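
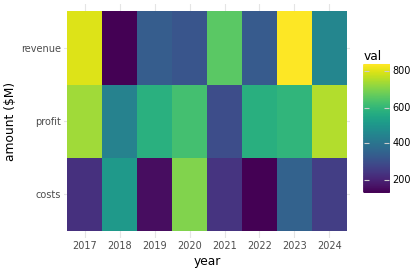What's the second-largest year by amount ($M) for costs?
Top 3 for costs: 2020 ≈ 700, 2018 ≈ 500, 2023 ≈ 400.

2018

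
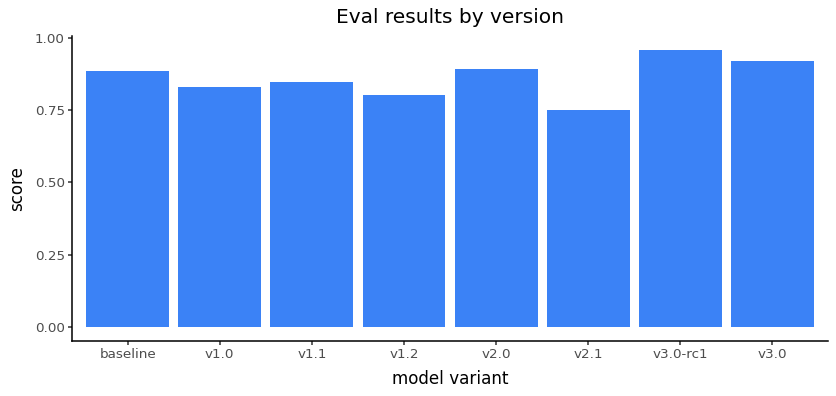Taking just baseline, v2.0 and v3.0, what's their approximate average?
(0.9 + 0.9 + 0.9) / 3 ≈ 0.9.

≈ 0.9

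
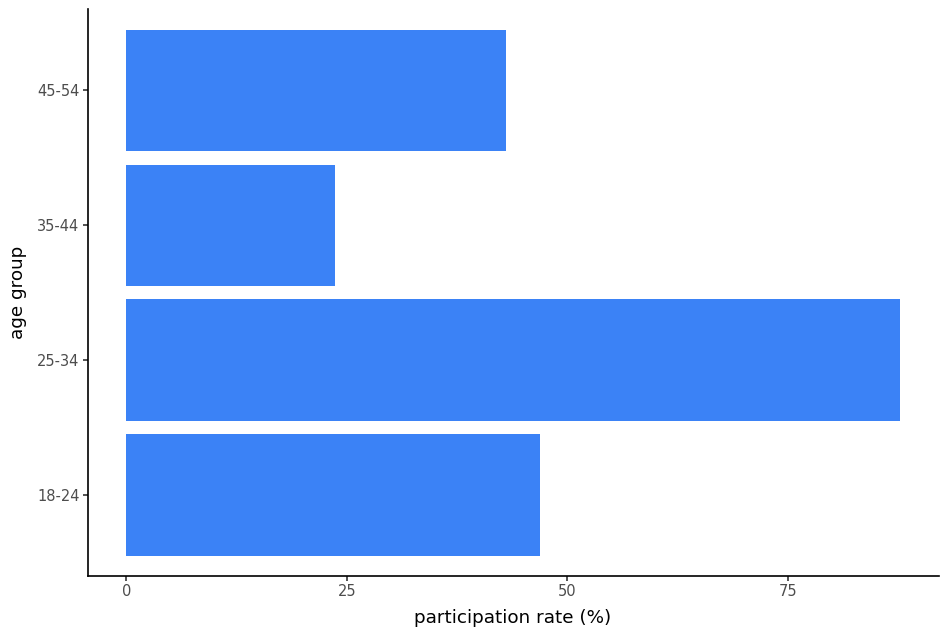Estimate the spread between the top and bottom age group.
Max 25-34 ≈ 90, min 35-44 ≈ 20; range ≈ 70.

≈ 70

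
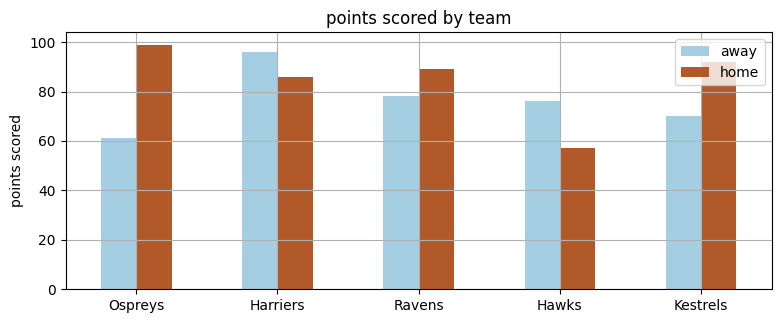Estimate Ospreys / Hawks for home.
Ospreys ≈ 100, Hawks ≈ 60; 100/60 ≈ 1.67.

≈ 1.67×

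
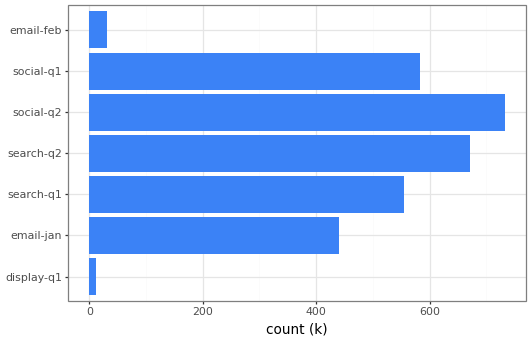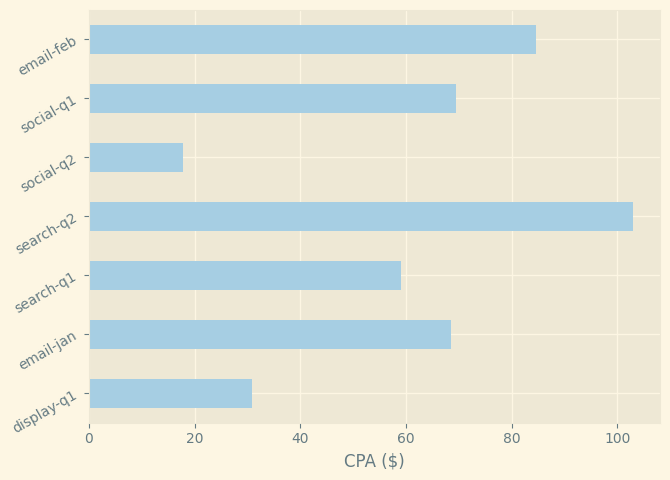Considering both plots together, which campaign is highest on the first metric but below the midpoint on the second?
Chart 2 median CPA ($) ≈ 70; below-median campaigns: display-q1, search-q1, social-q2. Among those, social-q2 has the highest count (k) (≈ 700).

social-q2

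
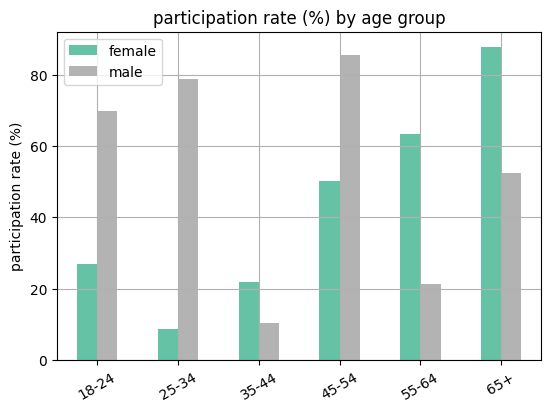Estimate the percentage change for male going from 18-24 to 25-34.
18-24 ≈ 70, 25-34 ≈ 80; (80 − 70) / 70 ≈ +14.3%.

≈ +14.3%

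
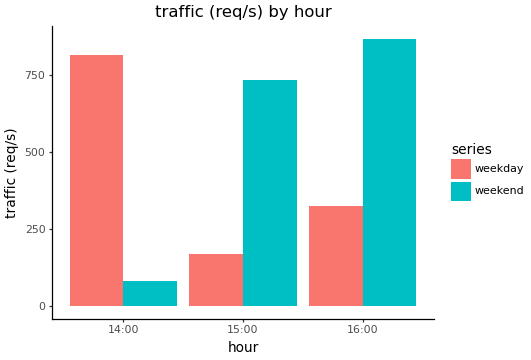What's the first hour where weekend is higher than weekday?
14:00: weekend ≈ 100 vs weekday ≈ 800 (not yet); 15:00: weekend ≈ 700 vs weekday ≈ 200 (first crossover).

15:00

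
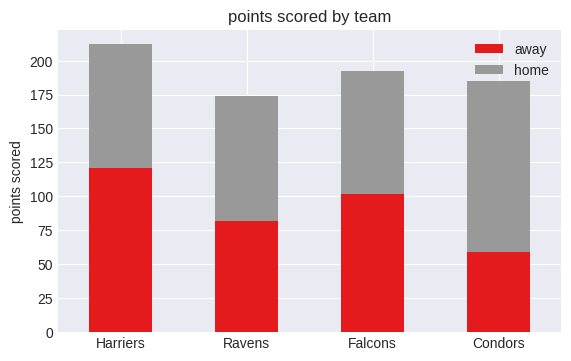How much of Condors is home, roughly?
≈ 120

home top ≈ 180, bottom ≈ 60; segment ≈ 120.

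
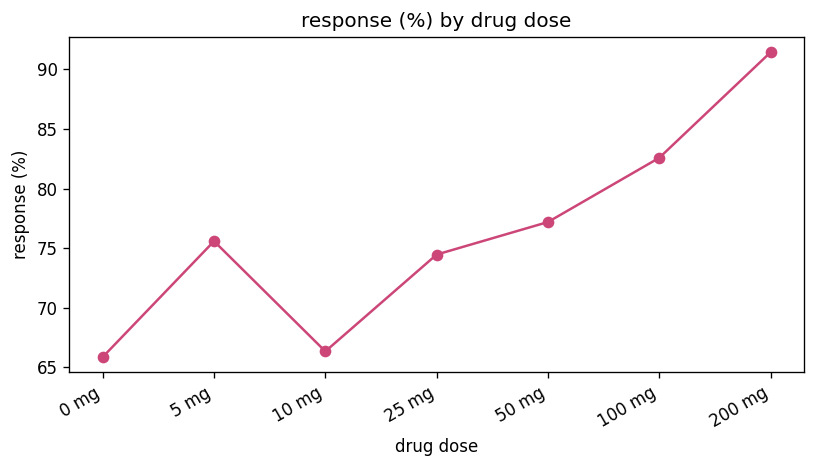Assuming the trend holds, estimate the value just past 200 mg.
Last three: 75, 85, 90 → slope ≈ 7.5/step → next ≈ 97.5.

≈ 97.5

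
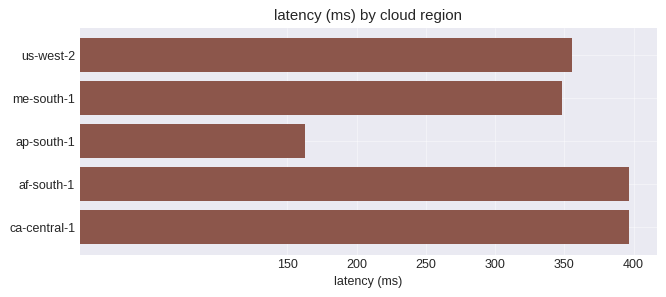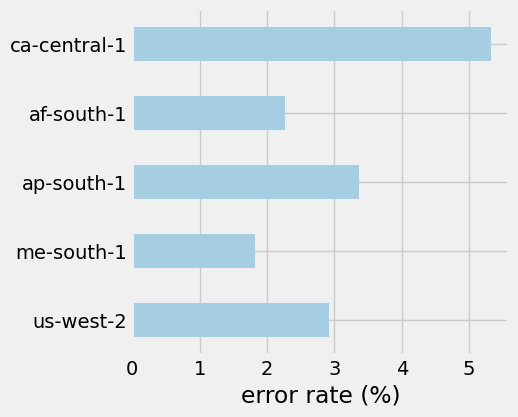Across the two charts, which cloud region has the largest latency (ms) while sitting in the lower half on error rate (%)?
Chart 2 median error rate (%) ≈ 3; below-median cloud regions: me-south-1, af-south-1. Among those, af-south-1 has the highest latency (ms) (≈ 400).

af-south-1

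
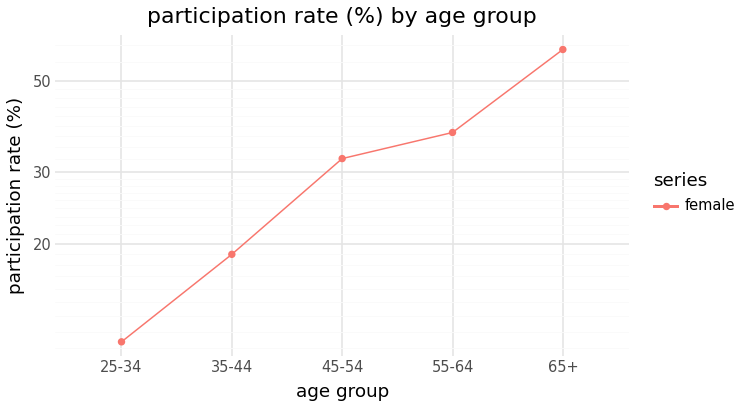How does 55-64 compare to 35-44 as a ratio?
55-64 ≈ 35, 35-44 ≈ 20; 35/20 ≈ 1.75.

≈ 1.75×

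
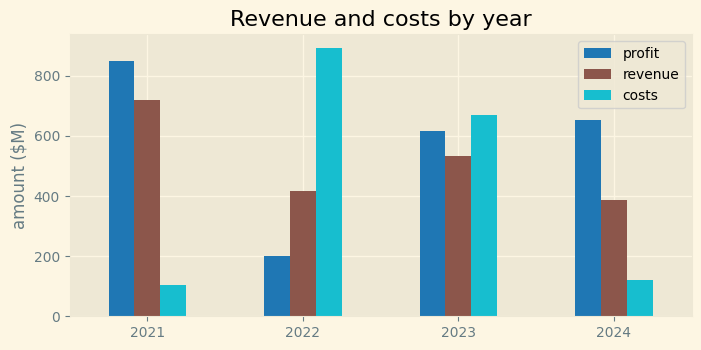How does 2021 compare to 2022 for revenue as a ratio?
≈ 1.75×

2021 ≈ 700, 2022 ≈ 400; 700/400 ≈ 1.75.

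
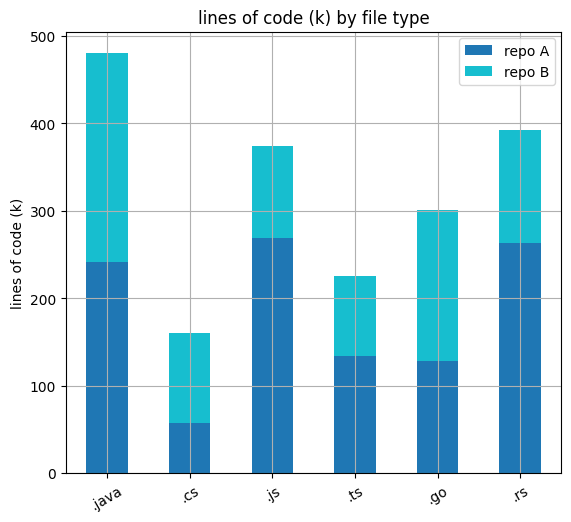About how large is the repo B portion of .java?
≈ 250

repo B top ≈ 500, bottom ≈ 250; segment ≈ 250.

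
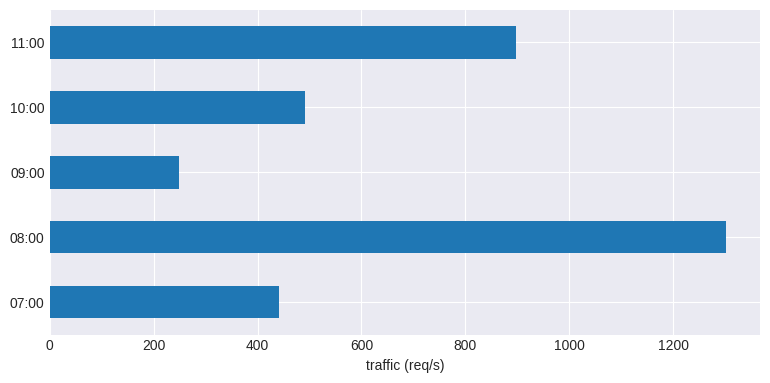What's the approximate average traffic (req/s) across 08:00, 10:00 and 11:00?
(1400 + 400 + 800) / 3 ≈ 867.

≈ 867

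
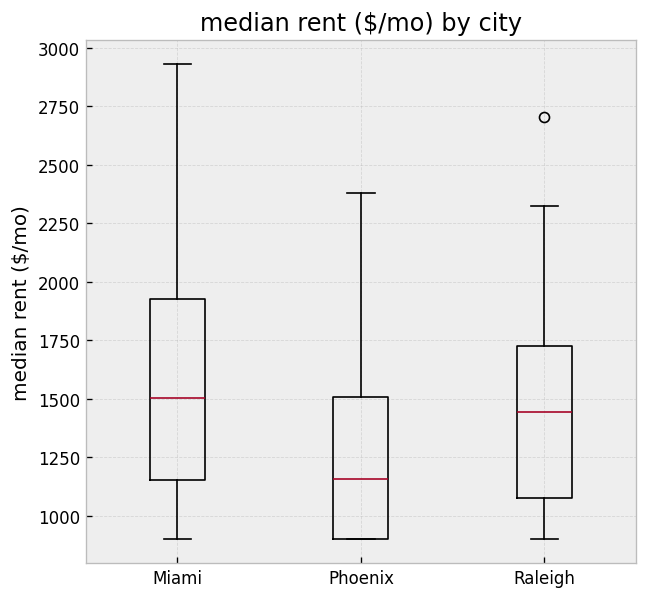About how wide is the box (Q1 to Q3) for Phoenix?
≈ 600

Q3 ≈ 1500, Q1 ≈ 900; IQR ≈ 600.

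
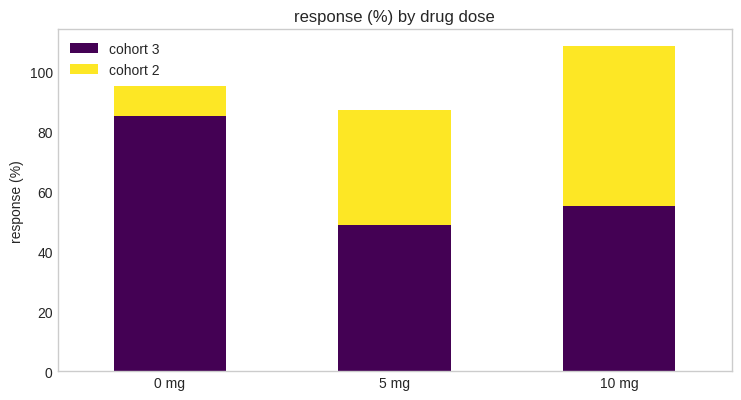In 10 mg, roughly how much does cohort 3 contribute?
≈ 60

cohort 3 top ≈ 60, bottom ≈ 0; segment ≈ 60.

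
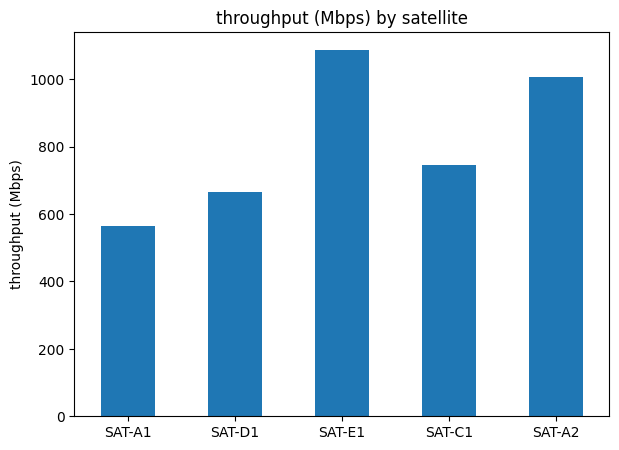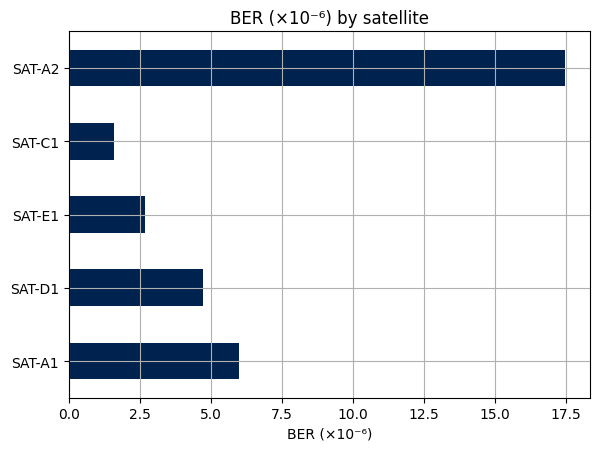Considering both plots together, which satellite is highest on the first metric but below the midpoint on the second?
SAT-E1

Chart 2 median BER (×10⁻⁶) ≈ 4; below-median satellites: SAT-E1, SAT-C1. Among those, SAT-E1 has the highest throughput (Mbps) (≈ 1100).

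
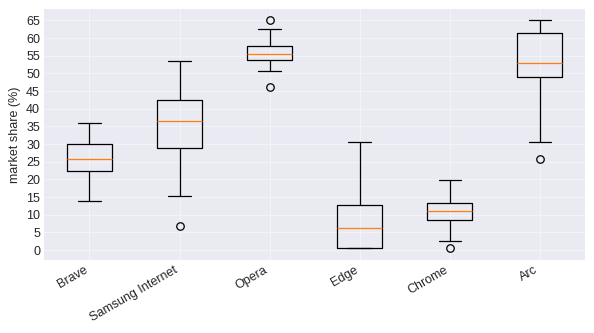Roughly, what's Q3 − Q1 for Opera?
Q3 ≈ 60, Q1 ≈ 55; IQR ≈ 5.

≈ 5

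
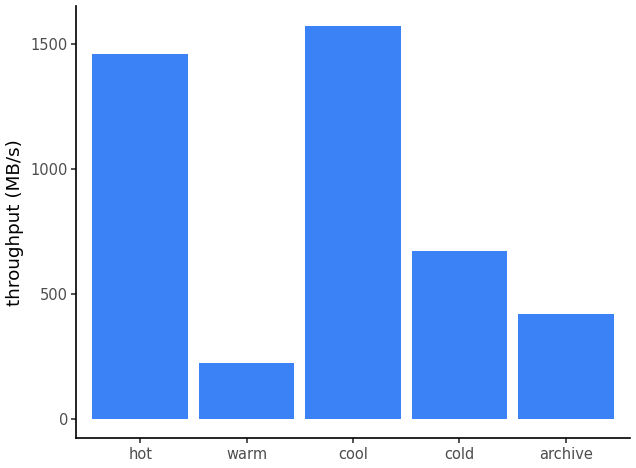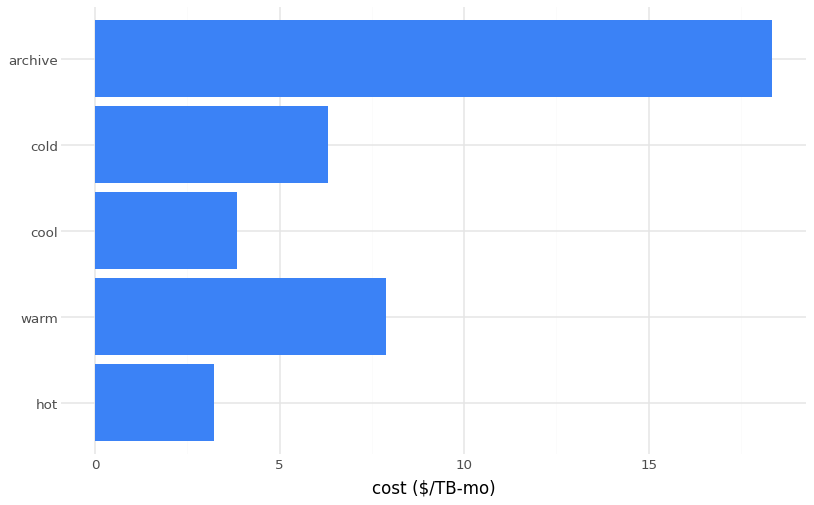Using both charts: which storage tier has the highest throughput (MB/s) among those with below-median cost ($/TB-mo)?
Chart 2 median cost ($/TB-mo) ≈ 6; below-median storage tiers: hot, cool. Among those, cool has the highest throughput (MB/s) (≈ 1600).

cool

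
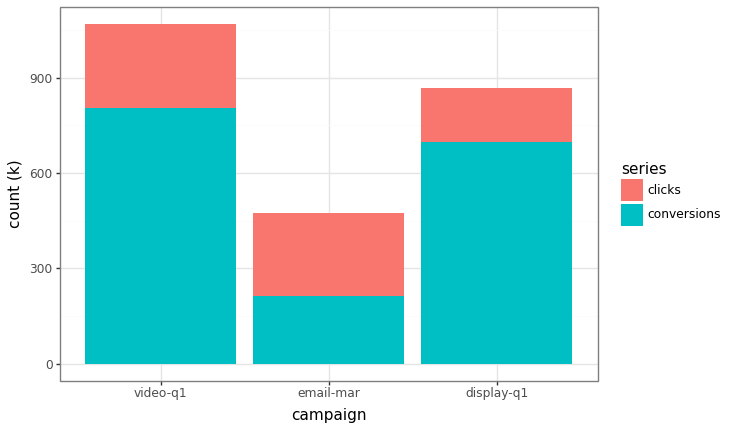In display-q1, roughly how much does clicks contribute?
clicks top ≈ 900, bottom ≈ 700; segment ≈ 200.

≈ 200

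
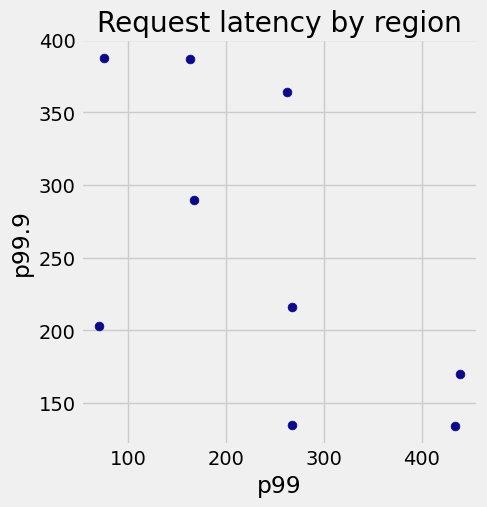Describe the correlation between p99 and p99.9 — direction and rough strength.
Points are negatively correlated; moderate (|r| ≈ 0.6).

negative, moderate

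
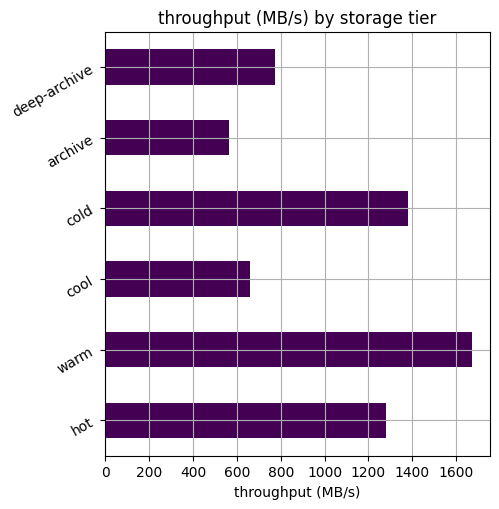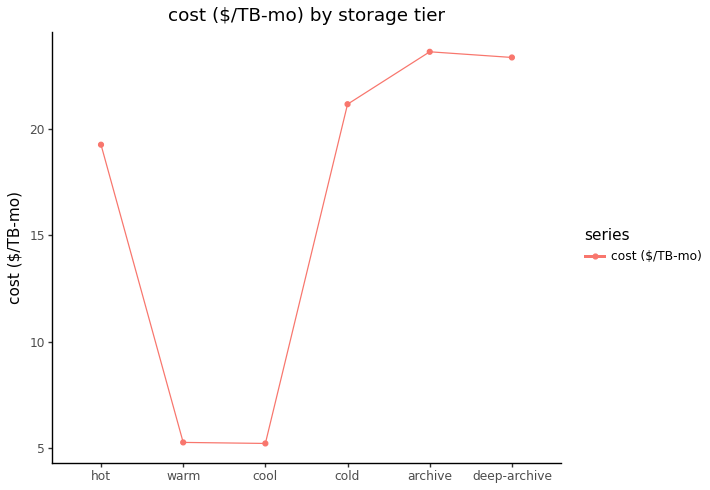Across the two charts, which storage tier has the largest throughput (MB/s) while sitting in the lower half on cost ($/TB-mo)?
warm

Chart 2 median cost ($/TB-mo) ≈ 20; below-median storage tiers: hot, warm, cool. Among those, warm has the highest throughput (MB/s) (≈ 1600).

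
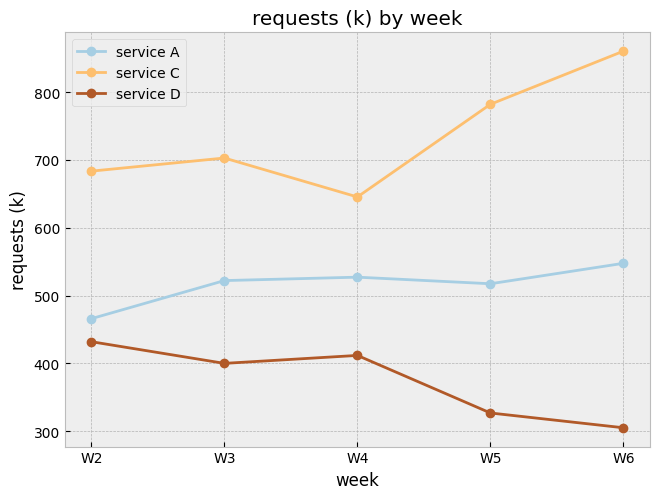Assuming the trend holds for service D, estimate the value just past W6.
≈ 250

Last three: 400, 350, 300 → slope ≈ -50/step → next ≈ 250.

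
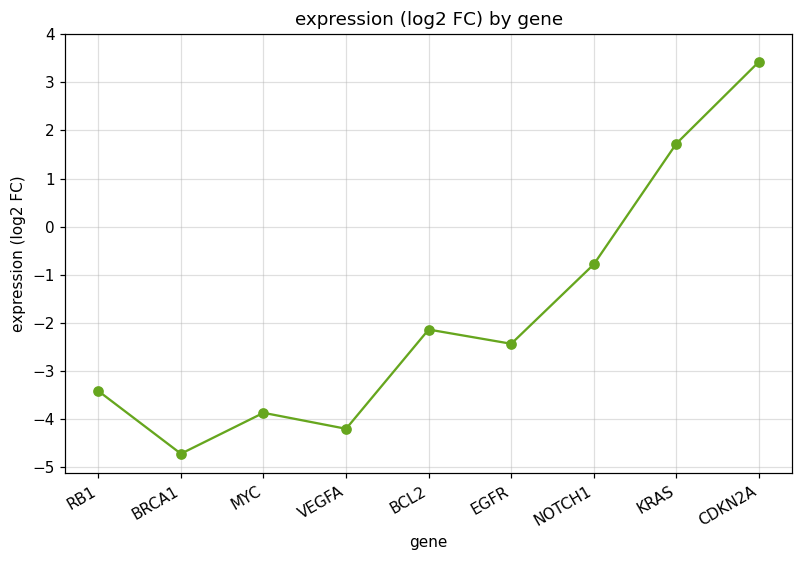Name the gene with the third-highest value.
NOTCH1

Top 4: CDKN2A ≈ 3, KRAS ≈ 2, NOTCH1 ≈ -1, BCL2 ≈ -2.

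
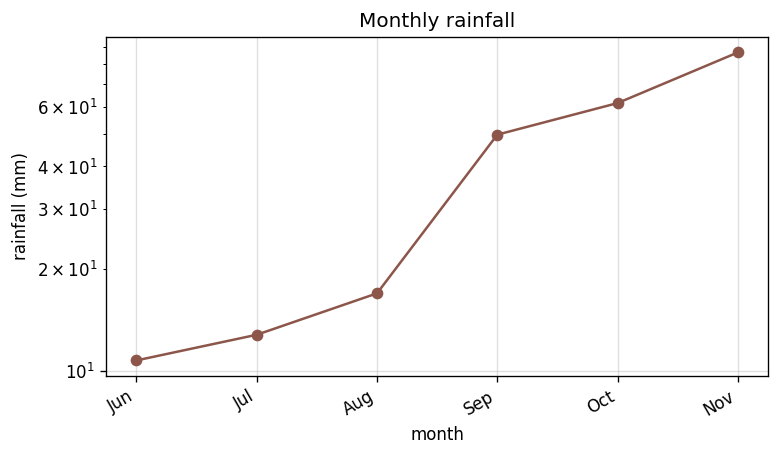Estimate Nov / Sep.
Nov ≈ 90, Sep ≈ 50; 90/50 ≈ 1.8.

≈ 1.8×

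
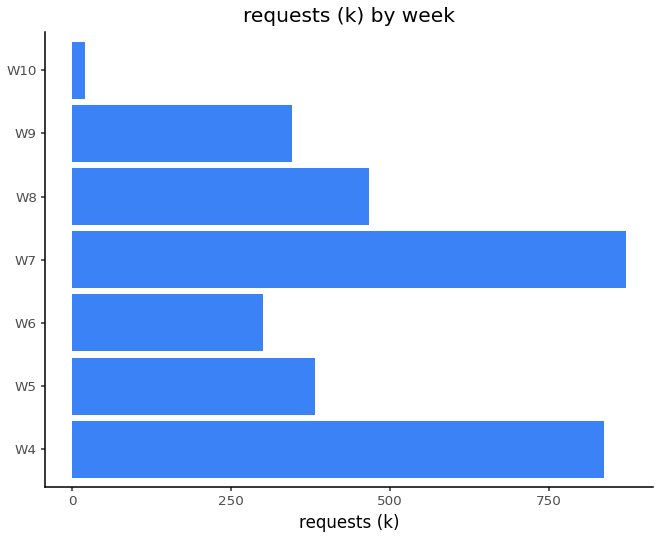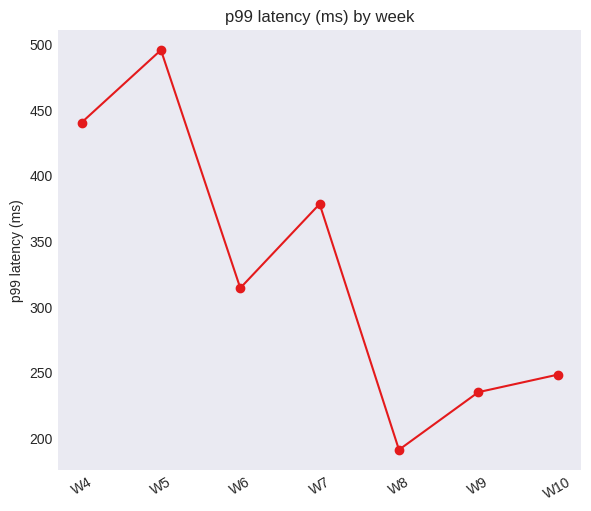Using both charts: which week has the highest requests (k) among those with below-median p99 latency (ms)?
W8

Chart 2 median p99 latency (ms) ≈ 300; below-median weeks: W8, W9, W10. Among those, W8 has the highest requests (k) (≈ 500).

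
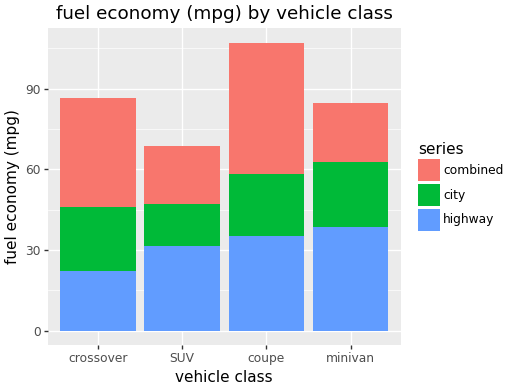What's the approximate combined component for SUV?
≈ 20

combined top ≈ 70, bottom ≈ 50; segment ≈ 20.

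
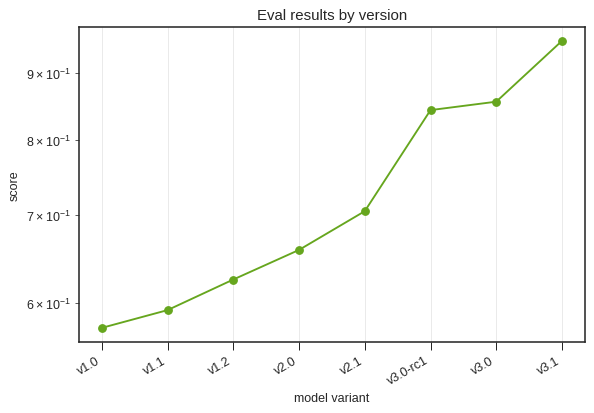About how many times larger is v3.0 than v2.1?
≈ 1.21×

v3.0 ≈ 0.85, v2.1 ≈ 0.70; 0.85/0.70 ≈ 1.21.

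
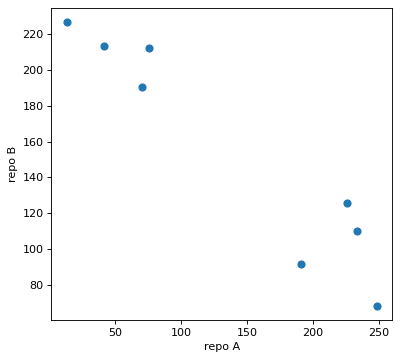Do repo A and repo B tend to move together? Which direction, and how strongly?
negative, strong

Points are negatively correlated; strong (|r| ≈ 1.0).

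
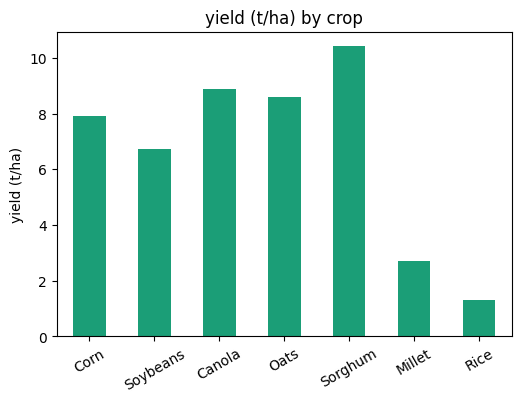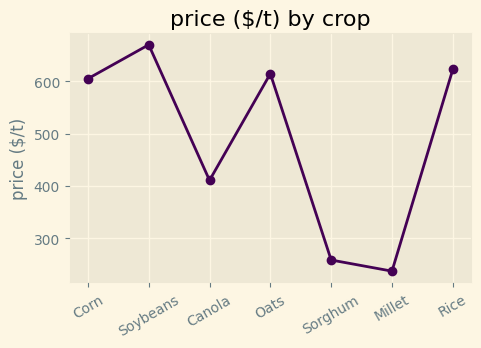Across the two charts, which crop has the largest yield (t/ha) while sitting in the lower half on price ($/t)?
Sorghum

Chart 2 median price ($/t) ≈ 600; below-median crops: Canola, Sorghum, Millet. Among those, Sorghum has the highest yield (t/ha) (≈ 10).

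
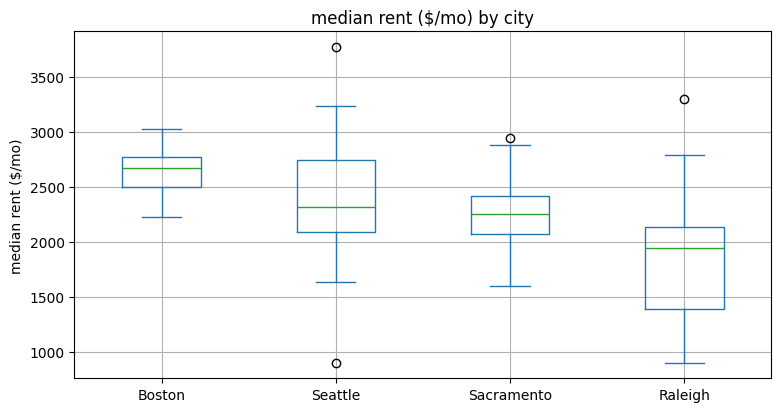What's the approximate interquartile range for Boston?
≈ 300

Q3 ≈ 2800, Q1 ≈ 2500; IQR ≈ 300.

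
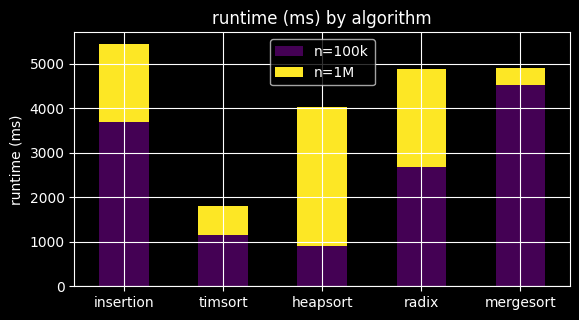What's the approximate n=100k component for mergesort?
≈ 4500

n=100k top ≈ 4500, bottom ≈ 0; segment ≈ 4500.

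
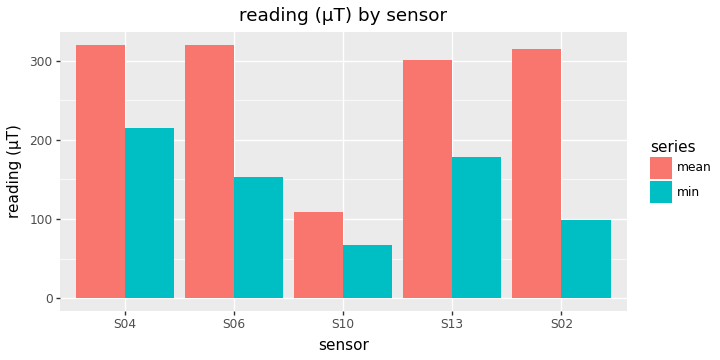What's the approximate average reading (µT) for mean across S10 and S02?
≈ 200

(100 + 300) / 2 ≈ 200.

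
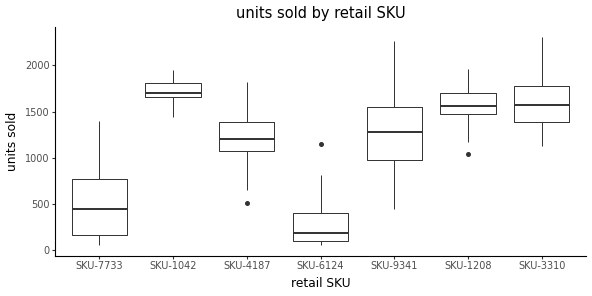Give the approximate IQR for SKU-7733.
≈ 600

Q3 ≈ 800, Q1 ≈ 200; IQR ≈ 600.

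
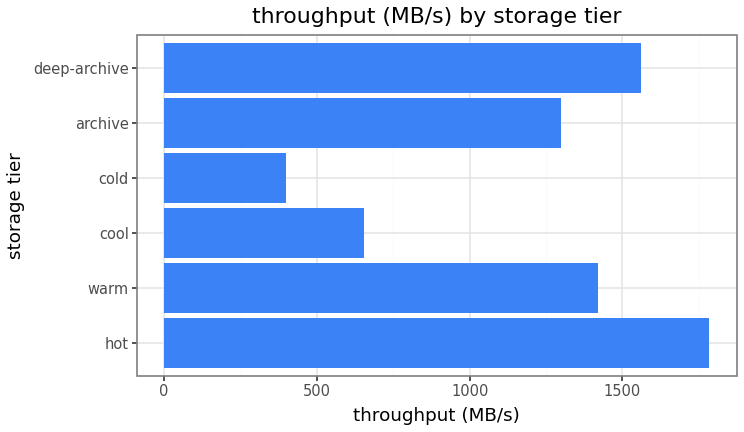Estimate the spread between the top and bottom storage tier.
≈ 1400

Max hot ≈ 1800, min cold ≈ 400; range ≈ 1400.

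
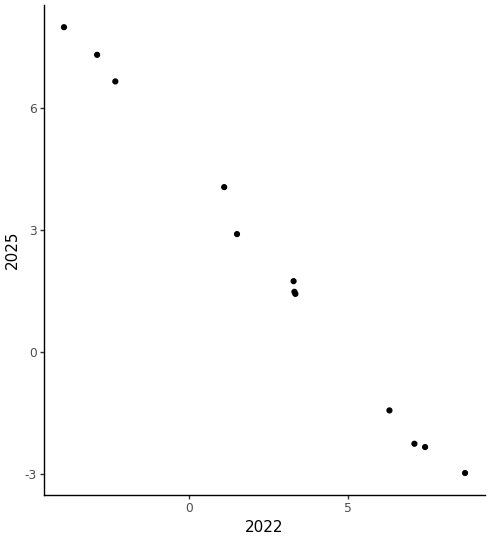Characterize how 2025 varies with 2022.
negative, strong

Points are negatively correlated; strong (|r| ≈ 1.0).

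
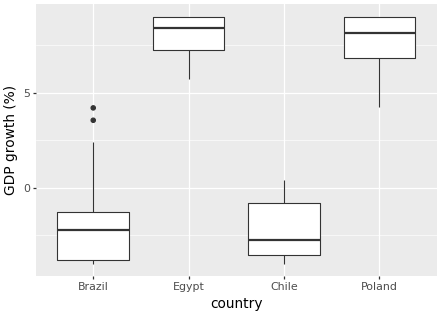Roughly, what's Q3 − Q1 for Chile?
Q3 ≈ -1, Q1 ≈ -4; IQR ≈ 3.

≈ 3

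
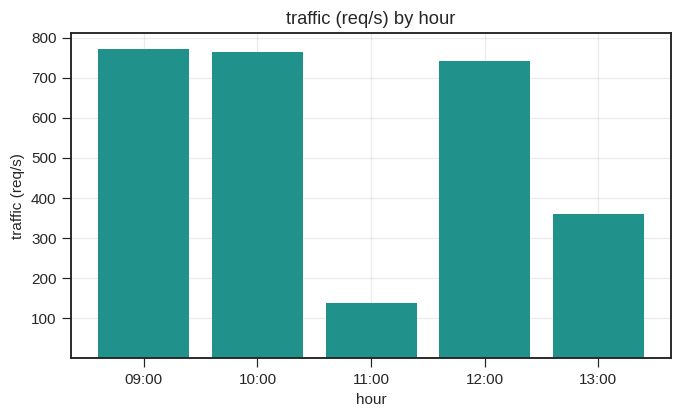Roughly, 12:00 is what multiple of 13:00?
≈ 1.75×

12:00 ≈ 700, 13:00 ≈ 400; 700/400 ≈ 1.75.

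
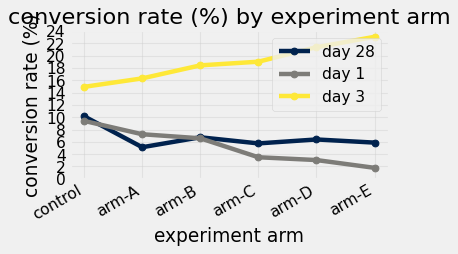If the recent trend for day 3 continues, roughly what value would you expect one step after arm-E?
Last three: 20, 22, 24 → slope ≈ 2/step → next ≈ 26.

≈ 26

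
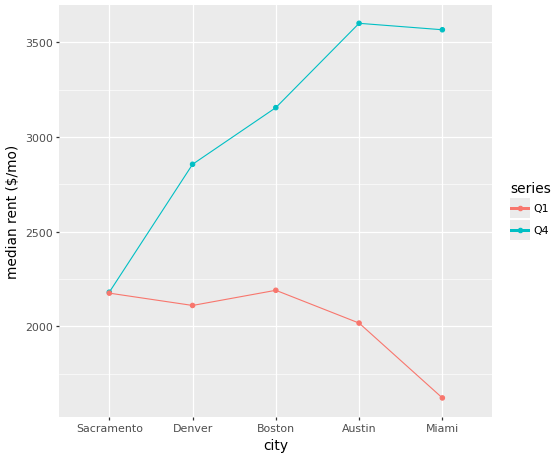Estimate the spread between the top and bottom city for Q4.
Max Austin ≈ 3600, min Sacramento ≈ 2200; range ≈ 1400.

≈ 1400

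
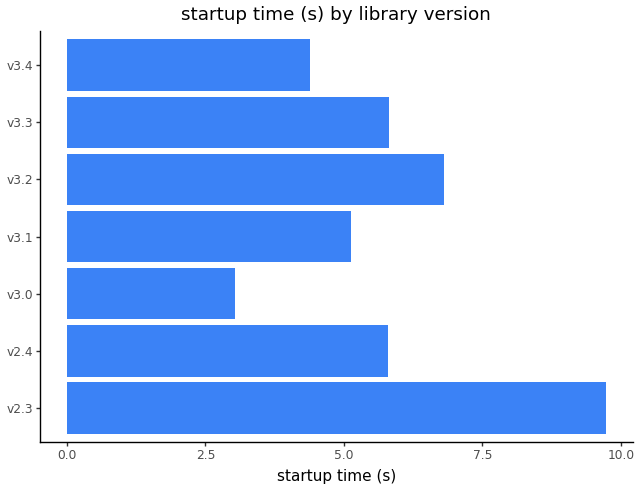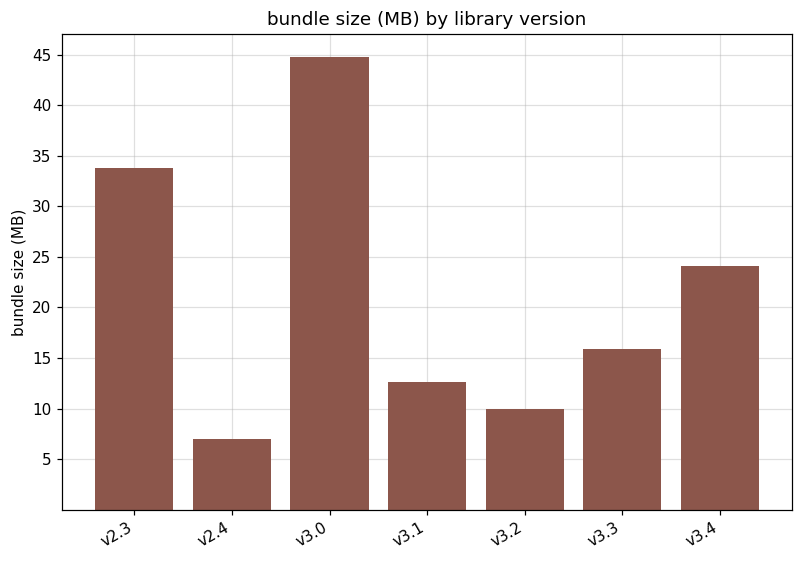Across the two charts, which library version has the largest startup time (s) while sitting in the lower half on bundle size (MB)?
Chart 2 median bundle size (MB) ≈ 15; below-median library versions: v2.4, v3.1, v3.2. Among those, v3.2 has the highest startup time (s) (≈ 7).

v3.2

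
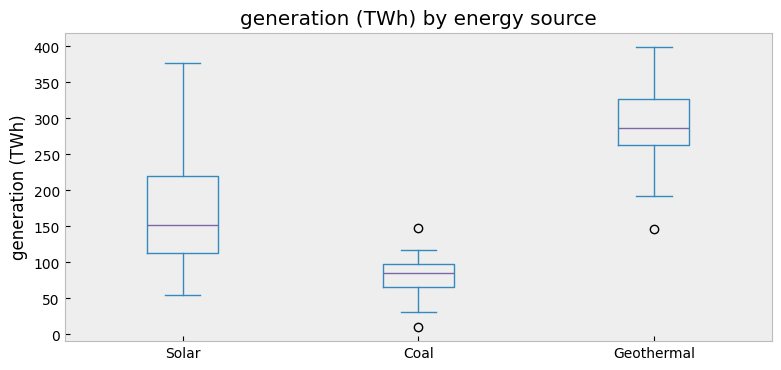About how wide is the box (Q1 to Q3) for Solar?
Q3 ≈ 220, Q1 ≈ 120; IQR ≈ 100.

≈ 100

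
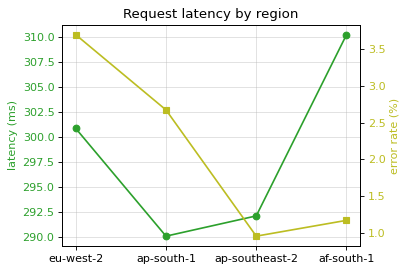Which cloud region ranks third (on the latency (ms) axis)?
Top 4 (on the latency (ms) axis): af-south-1 ≈ 310, eu-west-2 ≈ 300, ap-southeast-2 ≈ 292, ap-south-1 ≈ 290.

ap-southeast-2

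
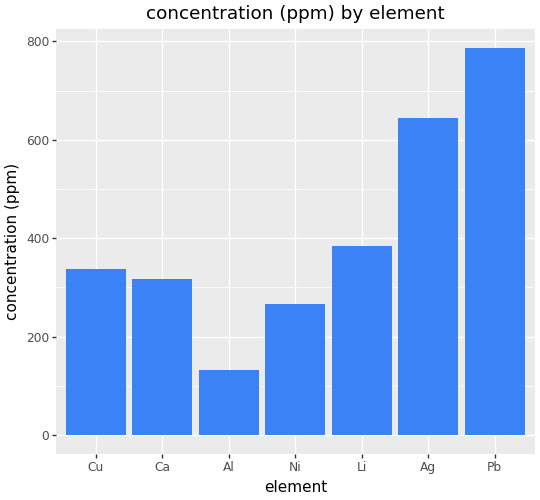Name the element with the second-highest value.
Ag

Top 3: Pb ≈ 800, Ag ≈ 600, Li ≈ 400.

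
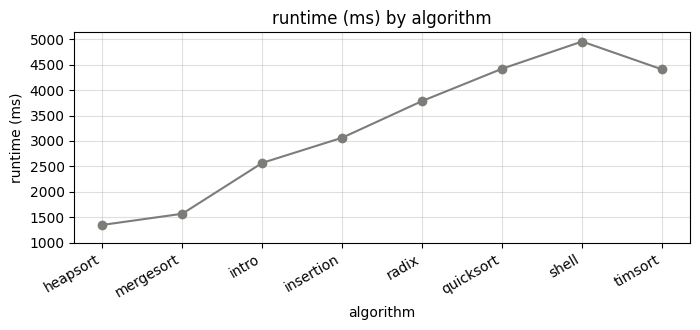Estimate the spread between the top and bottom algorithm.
Max shell ≈ 5000, min heapsort ≈ 1500; range ≈ 3500.

≈ 3500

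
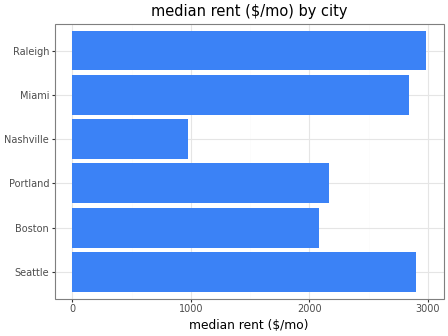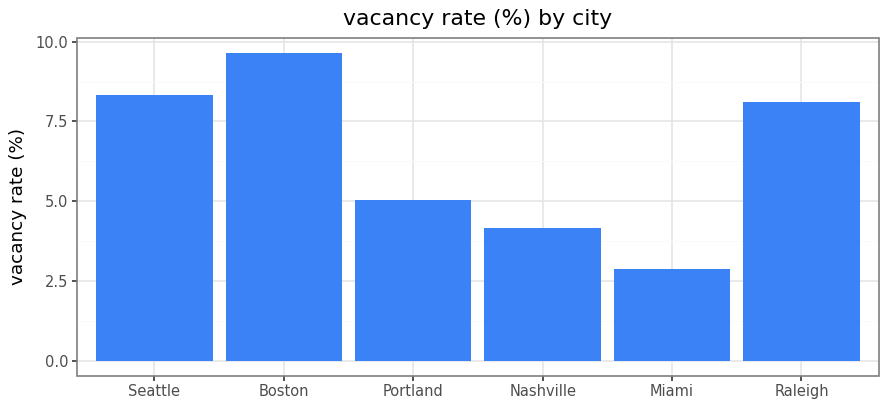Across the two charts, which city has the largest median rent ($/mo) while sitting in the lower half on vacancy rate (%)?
Chart 2 median vacancy rate (%) ≈ 7; below-median cities: Portland, Nashville, Miami. Among those, Miami has the highest median rent ($/mo) (≈ 3000).

Miami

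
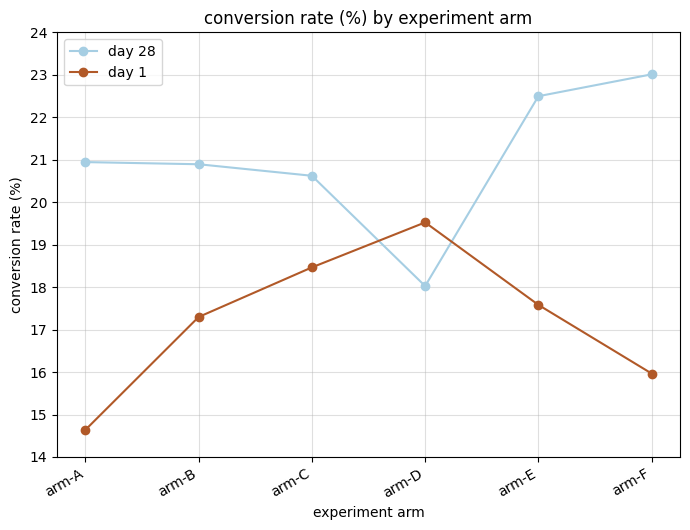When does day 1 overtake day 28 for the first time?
arm-D

arm-C: day 1 ≈ 18 vs day 28 ≈ 21 (not yet); arm-D: day 1 ≈ 20 vs day 28 ≈ 18 (first crossover).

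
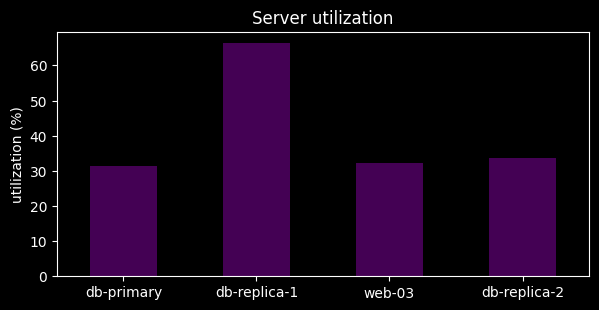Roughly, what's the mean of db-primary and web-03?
(30 + 30) / 2 ≈ 30.

≈ 30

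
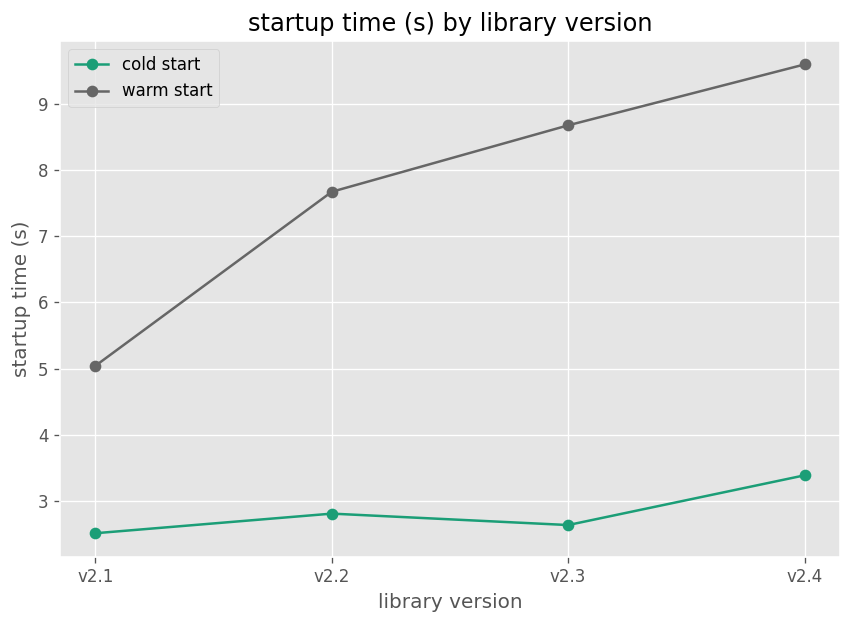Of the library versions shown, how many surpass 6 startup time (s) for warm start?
Above 6: v2.2, v2.3, v2.4.

3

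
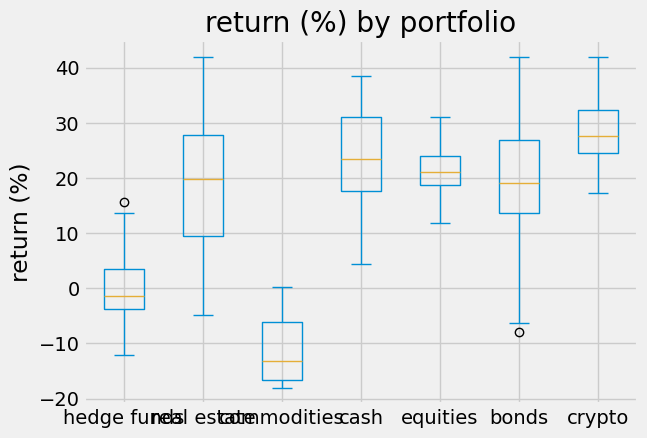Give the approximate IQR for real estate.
≈ 20

Q3 ≈ 30, Q1 ≈ 10; IQR ≈ 20.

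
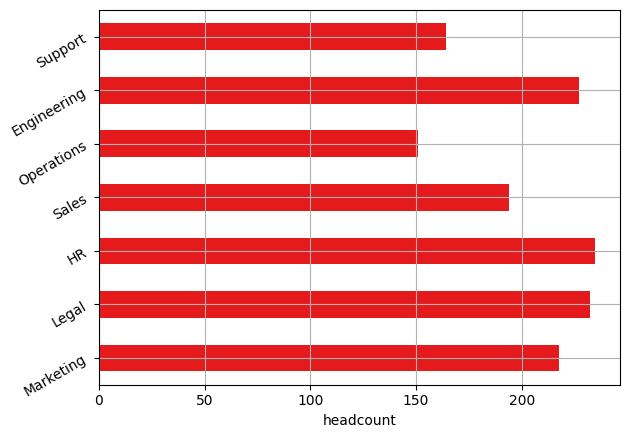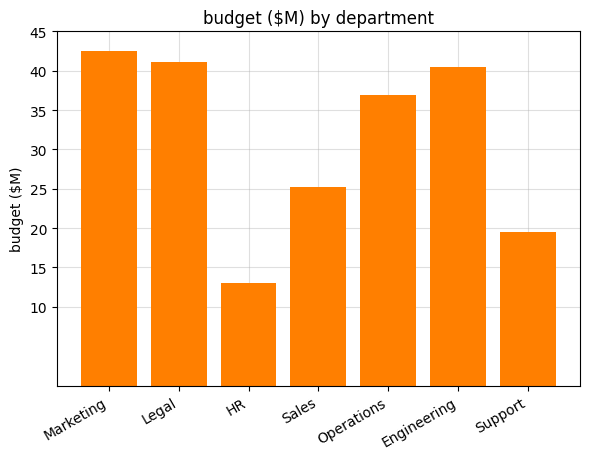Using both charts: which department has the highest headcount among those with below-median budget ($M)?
Chart 2 median budget ($M) ≈ 35; below-median departments: HR, Sales, Support. Among those, HR has the highest headcount (≈ 225).

HR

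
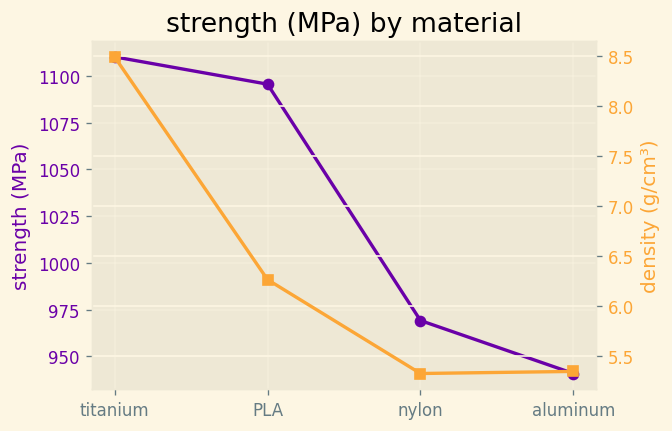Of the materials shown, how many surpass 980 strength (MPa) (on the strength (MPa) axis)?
Above 980: titanium, PLA.

2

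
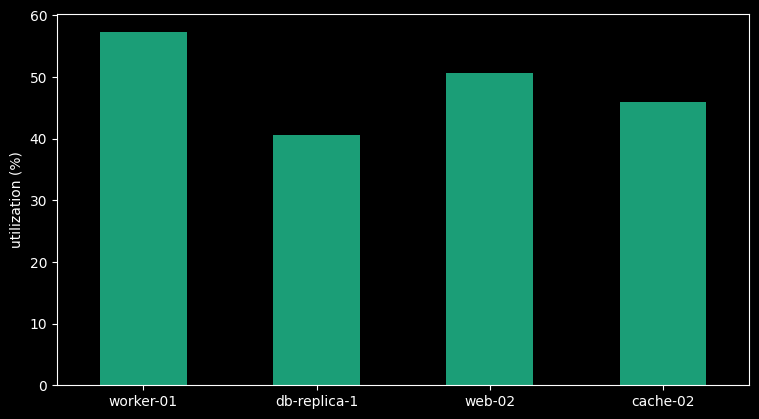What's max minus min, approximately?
Max worker-01 ≈ 55, min db-replica-1 ≈ 40; range ≈ 15.

≈ 15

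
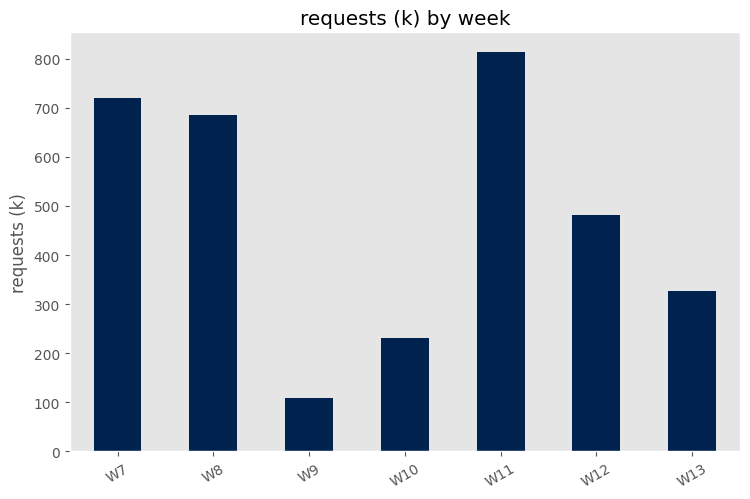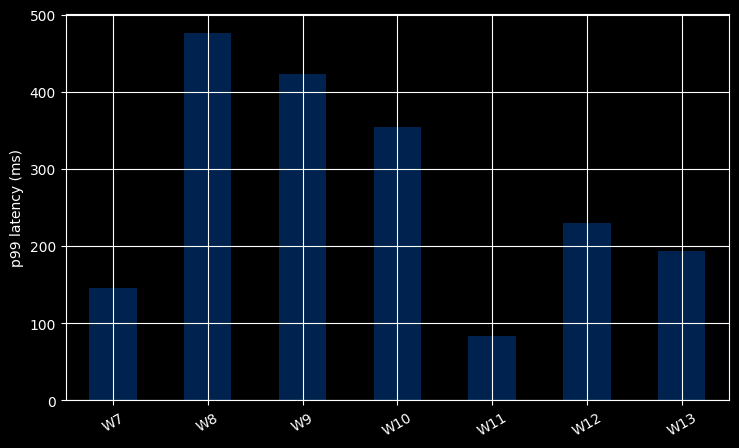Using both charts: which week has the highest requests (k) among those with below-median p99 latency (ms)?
W11

Chart 2 median p99 latency (ms) ≈ 250; below-median weeks: W7, W11, W13. Among those, W11 has the highest requests (k) (≈ 800).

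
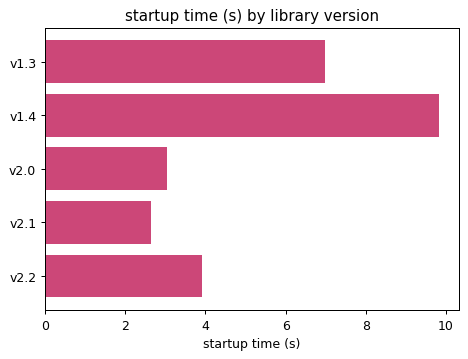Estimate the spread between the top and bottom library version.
≈ 7

Max v1.4 ≈ 10, min v2.1 ≈ 3; range ≈ 7.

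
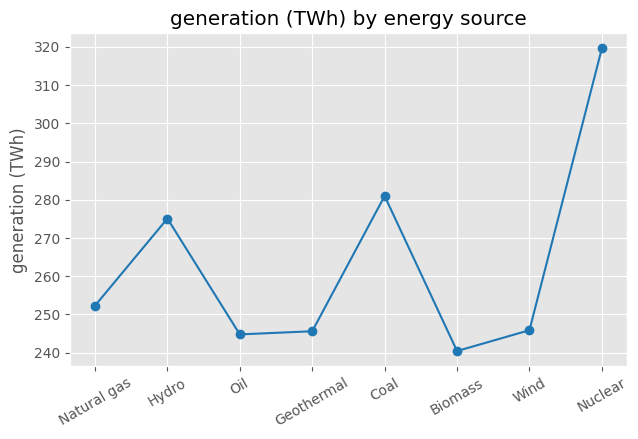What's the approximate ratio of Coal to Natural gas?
≈ 1.12×

Coal ≈ 280, Natural gas ≈ 250; 280/250 ≈ 1.12.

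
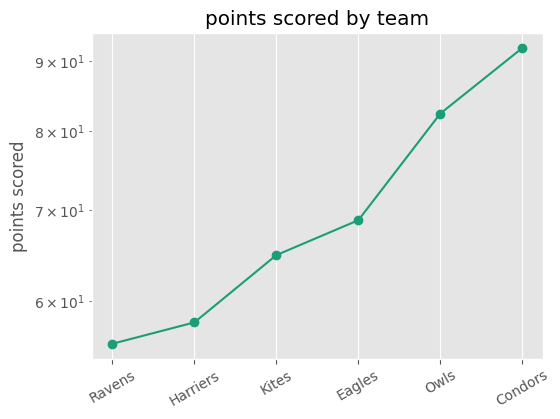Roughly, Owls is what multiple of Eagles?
≈ 1.14×

Owls ≈ 80, Eagles ≈ 70; 80/70 ≈ 1.14.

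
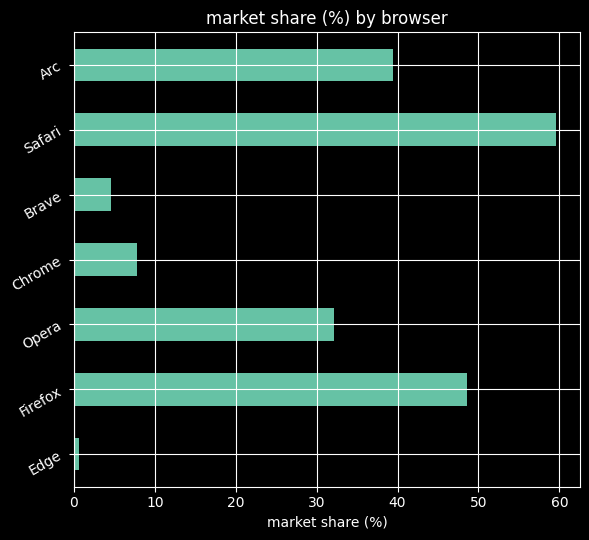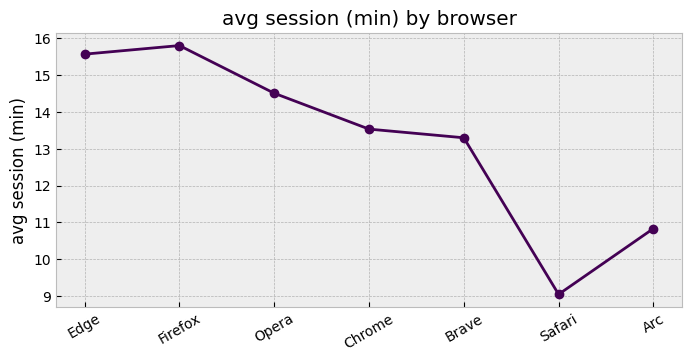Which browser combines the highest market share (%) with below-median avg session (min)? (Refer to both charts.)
Chart 2 median avg session (min) ≈ 14; below-median browsers: Brave, Safari, Arc. Among those, Safari has the highest market share (%) (≈ 60).

Safari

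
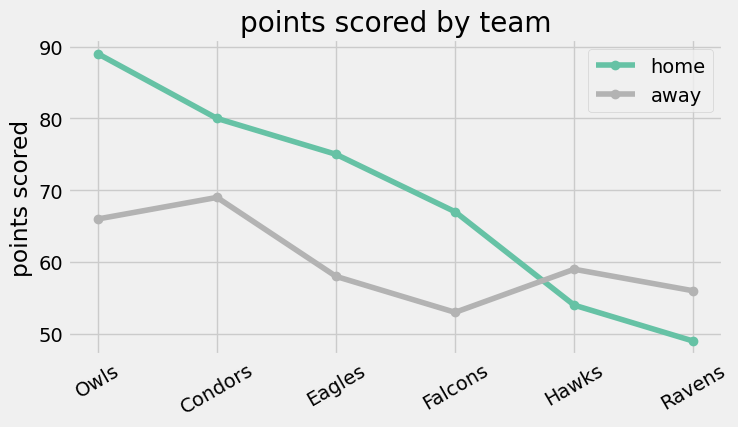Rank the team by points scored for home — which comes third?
Eagles

Top 4 for home: Owls ≈ 90, Condors ≈ 80, Eagles ≈ 75, Falcons ≈ 65.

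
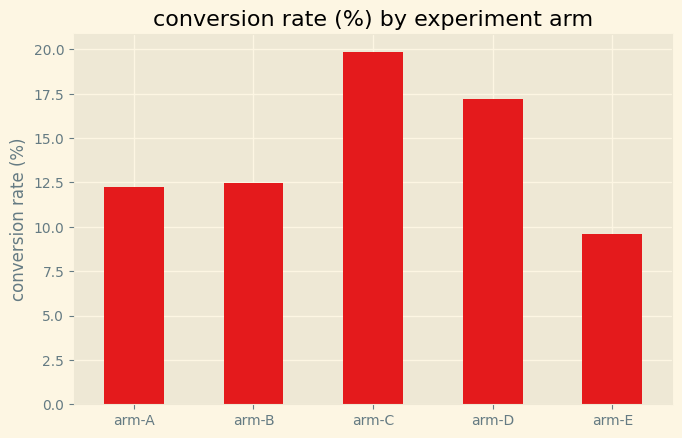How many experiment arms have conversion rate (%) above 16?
2

Above 16: arm-C, arm-D.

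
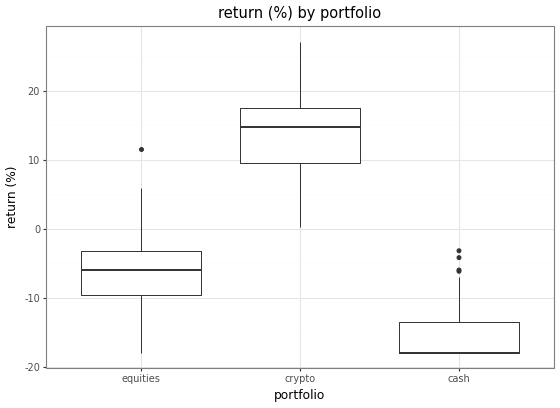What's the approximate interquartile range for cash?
≈ 5

Q3 ≈ -15, Q1 ≈ -20; IQR ≈ 5.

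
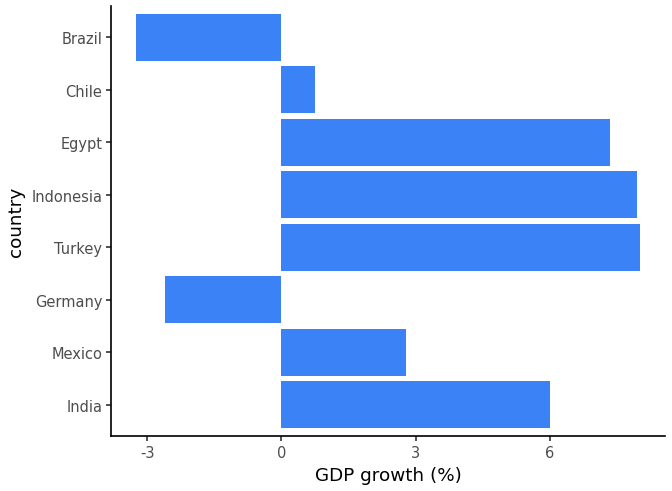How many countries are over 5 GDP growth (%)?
Above 5: India, Turkey, Indonesia, Egypt.

4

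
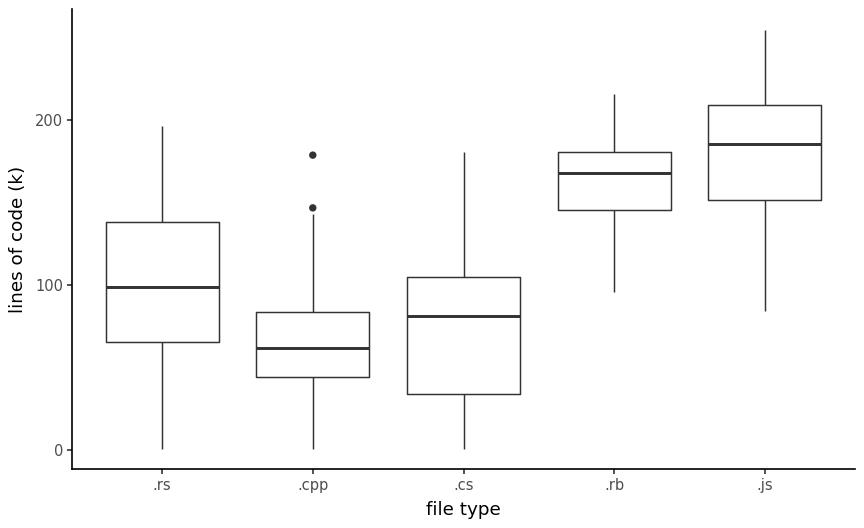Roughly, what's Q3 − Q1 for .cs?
≈ 80

Q3 ≈ 110, Q1 ≈ 30; IQR ≈ 80.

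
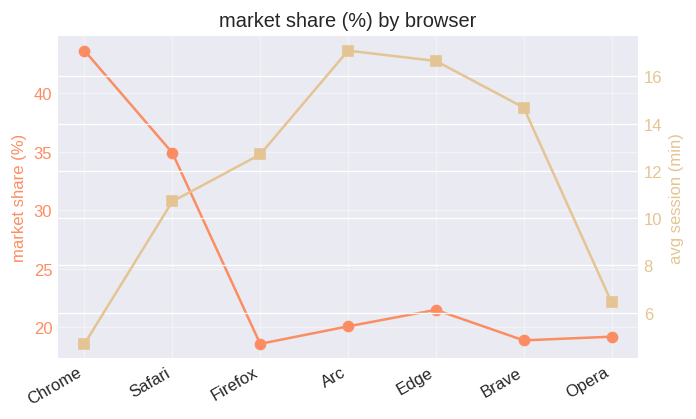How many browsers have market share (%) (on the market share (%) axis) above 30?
Above 30: Chrome, Safari.

2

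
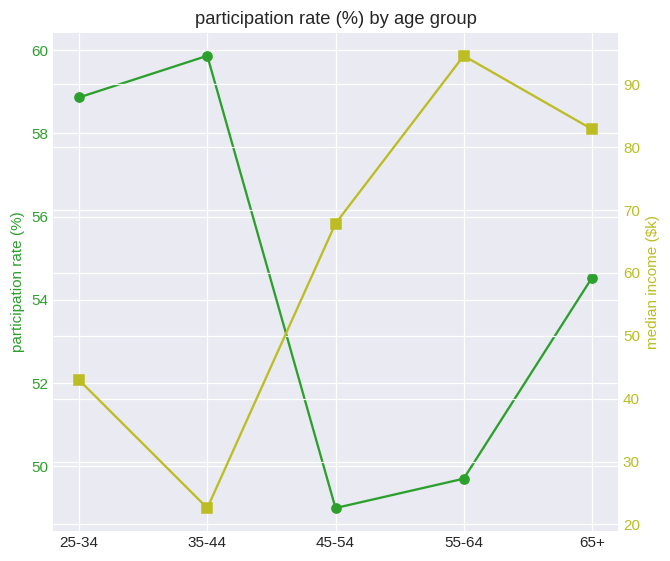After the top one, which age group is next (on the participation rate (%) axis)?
25-34

Top 3 (on the participation rate (%) axis): 35-44 ≈ 60, 25-34 ≈ 59, 65+ ≈ 55.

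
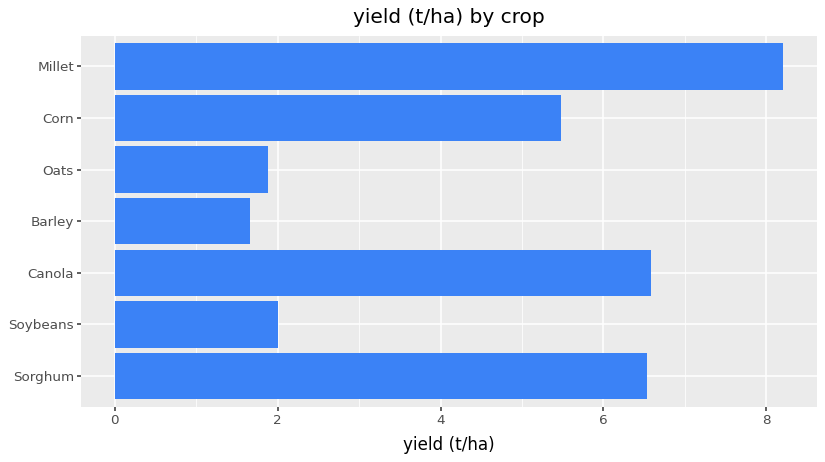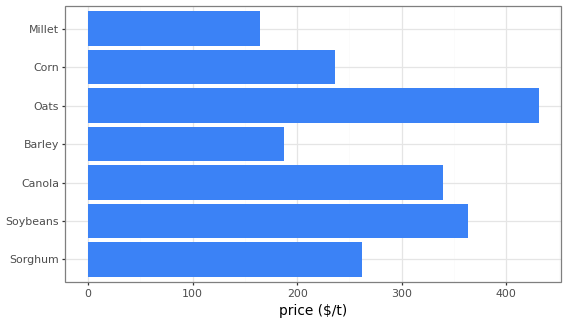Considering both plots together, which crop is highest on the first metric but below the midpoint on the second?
Chart 2 median price ($/t) ≈ 250; below-median crops: Barley, Corn, Millet. Among those, Millet has the highest yield (t/ha) (≈ 8).

Millet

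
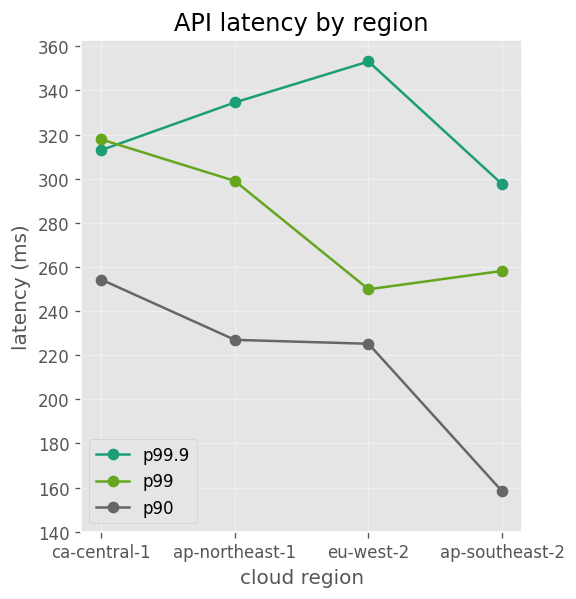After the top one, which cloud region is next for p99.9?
ap-northeast-1

Top 3 for p99.9: eu-west-2 ≈ 360, ap-northeast-1 ≈ 340, ca-central-1 ≈ 320.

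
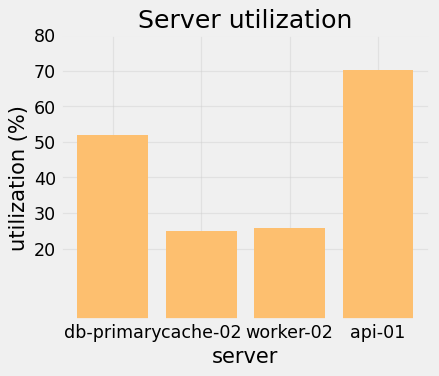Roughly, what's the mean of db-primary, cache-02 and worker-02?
(50 + 30 + 30) / 3 ≈ 37.

≈ 37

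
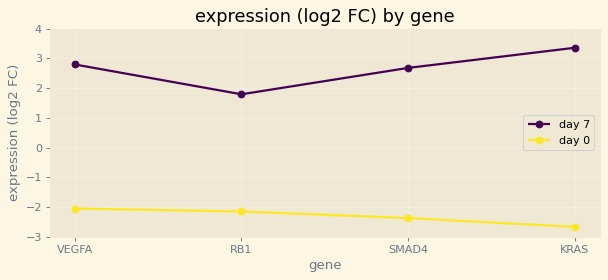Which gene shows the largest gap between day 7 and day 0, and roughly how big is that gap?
KRAS: day 7 ≈ 3, day 0 ≈ -3 → gap ≈ 6. Next-largest (SMAD4) is only ≈ 5.

KRAS, ≈ 6 log2 FC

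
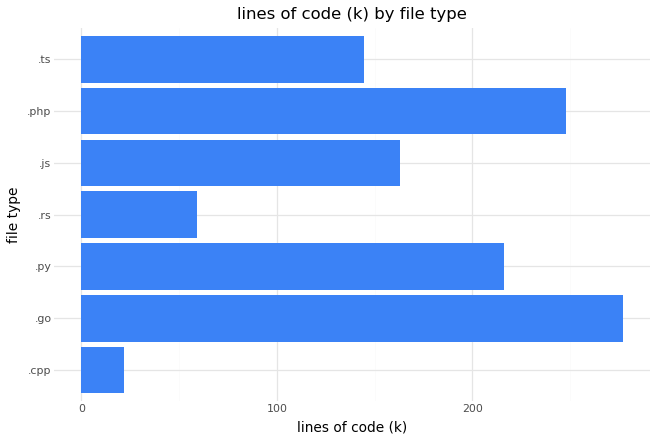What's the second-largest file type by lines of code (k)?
.php

Top 3: .go ≈ 275, .php ≈ 250, .py ≈ 225.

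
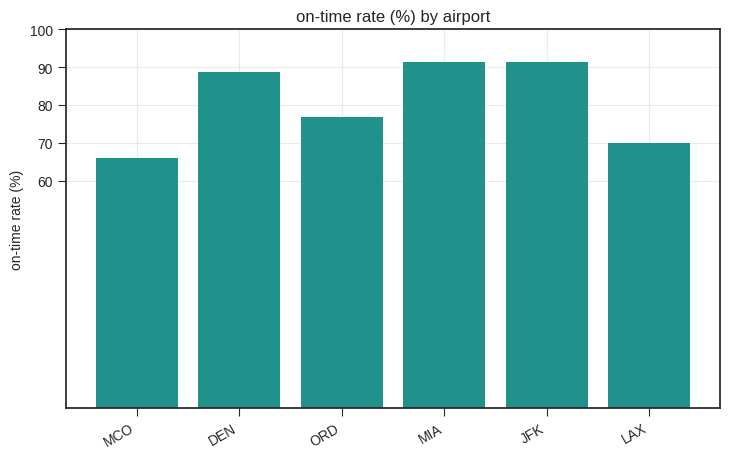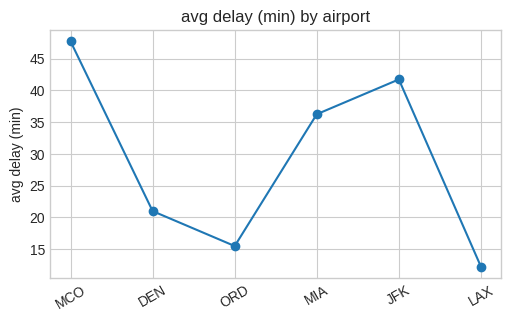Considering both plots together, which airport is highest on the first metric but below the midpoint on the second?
DEN

Chart 2 median avg delay (min) ≈ 30; below-median airports: DEN, ORD, LAX. Among those, DEN has the highest on-time rate (%) (≈ 90).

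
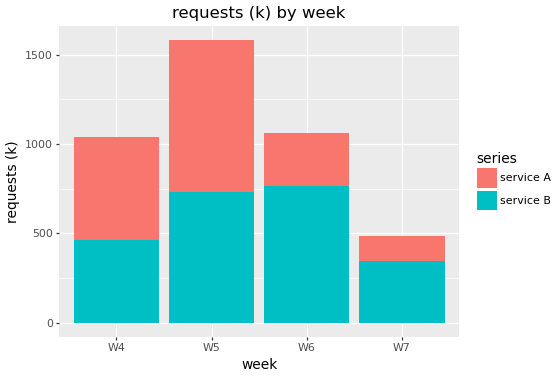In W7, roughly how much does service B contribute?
service B top ≈ 400, bottom ≈ 0; segment ≈ 400.

≈ 400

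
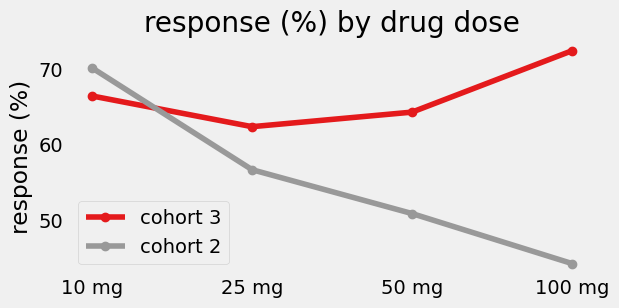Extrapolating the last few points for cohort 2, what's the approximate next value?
Last three: 55, 50, 45 → slope ≈ -5/step → next ≈ 40.

≈ 40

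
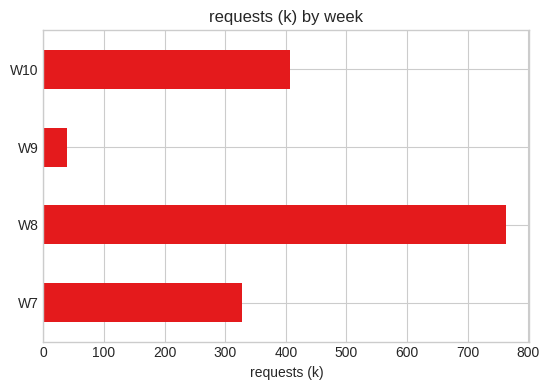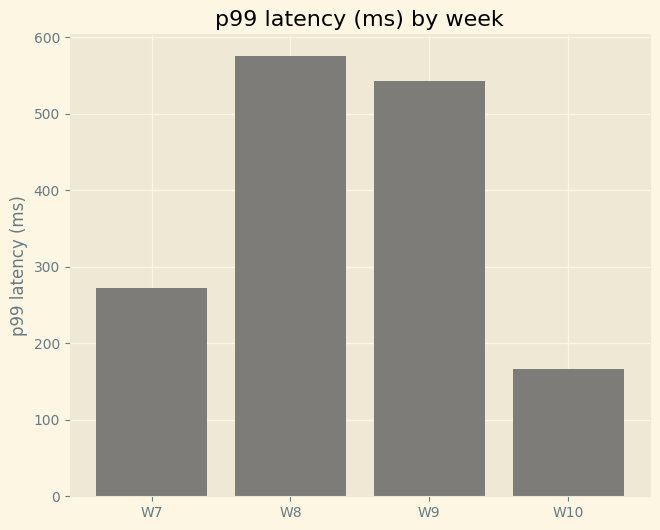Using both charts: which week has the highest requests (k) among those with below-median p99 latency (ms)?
Chart 2 median p99 latency (ms) ≈ 400; below-median weeks: W7, W10. Among those, W10 has the highest requests (k) (≈ 400).

W10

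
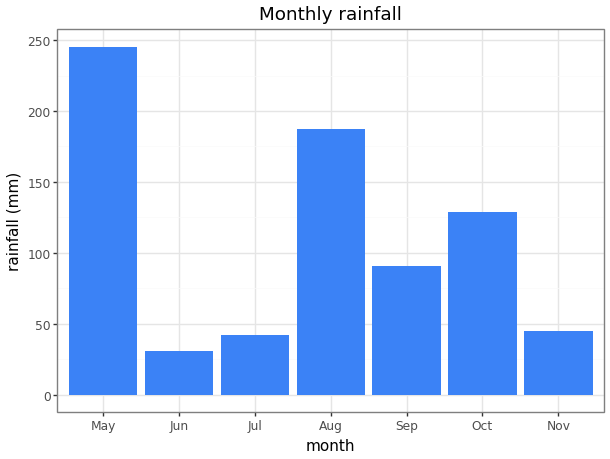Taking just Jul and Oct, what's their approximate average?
≈ 88

(50 + 125) / 2 ≈ 88.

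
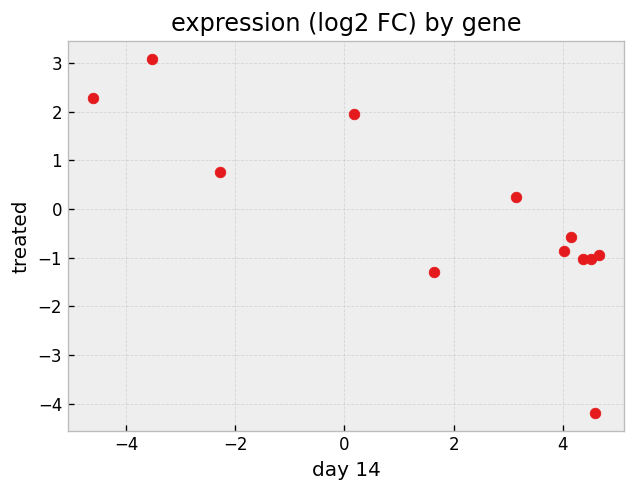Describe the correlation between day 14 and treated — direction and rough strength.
negative, strong

Points are negatively correlated; strong (|r| ≈ 0.8).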